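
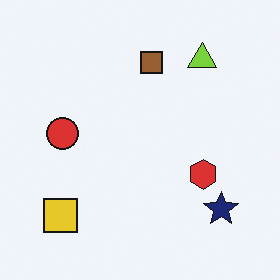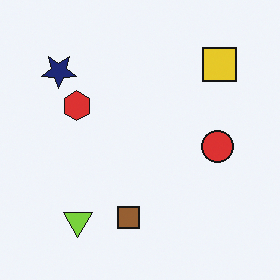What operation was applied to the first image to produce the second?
This is the original image rotated 180°.

The yellow square sits in the bottom-left of the first image and the top-right of the second — consistent with a whole-image 180° rotation.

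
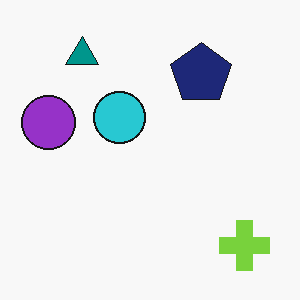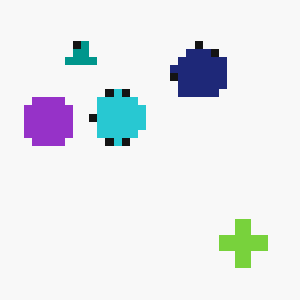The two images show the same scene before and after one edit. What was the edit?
The second image is the first pixelated into visible square blocks.

Shapes are reduced to large square blocks; fine edges and outlines are lost — a downscale-then-upscale (mosaic) effect.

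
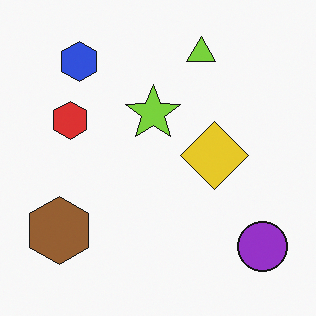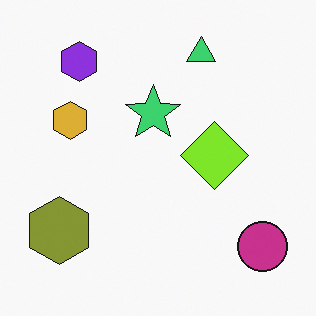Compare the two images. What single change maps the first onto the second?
The transformation is: hue-shifted by a small amount.

Every shape's color has rotated by the same amount around the hue wheel — a uniform hue shift.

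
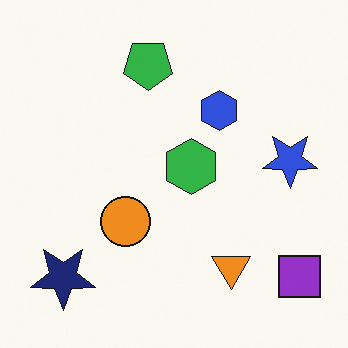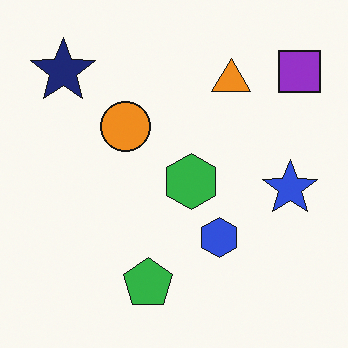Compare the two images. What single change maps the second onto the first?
Flipped vertically (top ↔ bottom).

The green pentagon is in the bottom of the second image and the top of the first — shapes on opposite sides of the horizontal midline have swapped in a mirror flip.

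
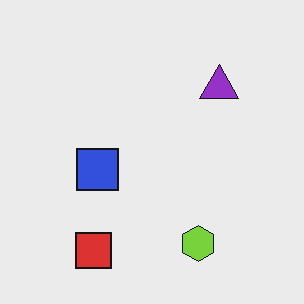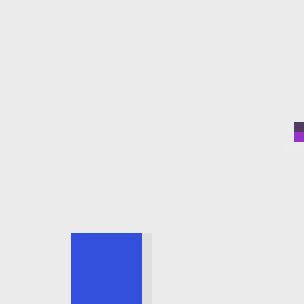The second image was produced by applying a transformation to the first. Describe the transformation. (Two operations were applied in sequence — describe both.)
The image was cropped tightly and scaled back up, then heavily pixelated into large blocks.

The visible shapes are larger and the field of view is narrower; shapes near the original edges may be partly or wholly outside the frame — a crop-and-rescale. Shapes are reduced to large square blocks; fine edges and outlines are lost — a downscale-then-upscale (mosaic) effect.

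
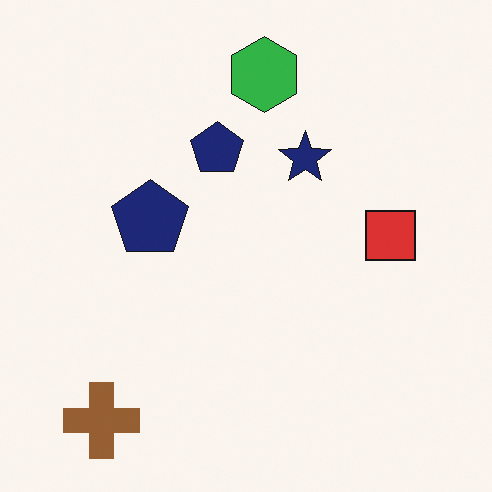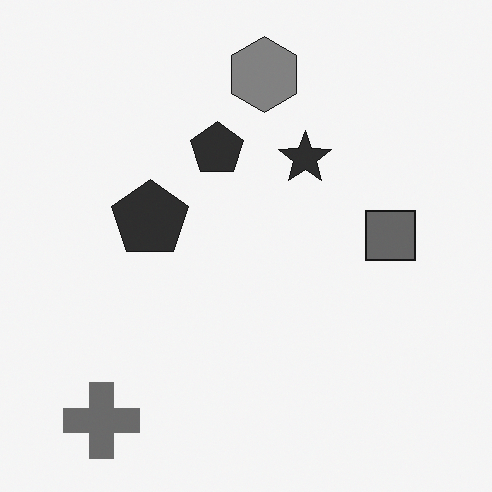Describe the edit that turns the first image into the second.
It was converted to grayscale.

All color is removed — every shape is now a shade of grey.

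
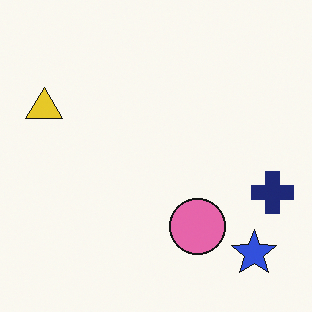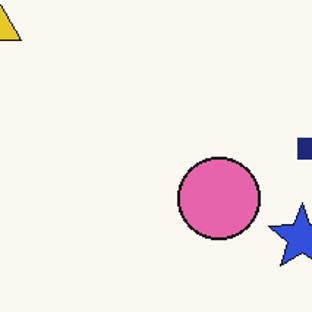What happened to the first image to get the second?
Cropped slightly and scaled back up.

The visible shapes are larger and the field of view is narrower; shapes near the original edges may be partly or wholly outside the frame — a crop-and-rescale.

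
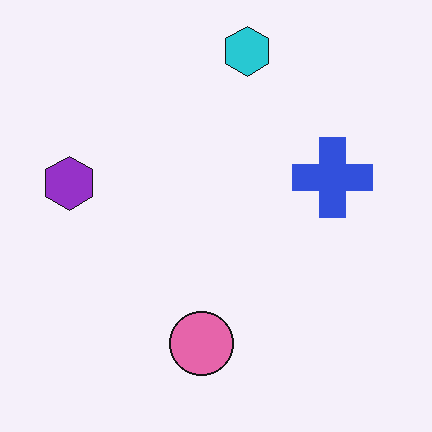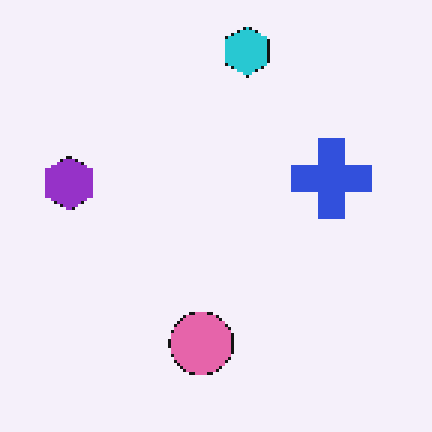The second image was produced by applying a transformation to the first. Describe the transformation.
The transformation is: mildly pixelated.

Shapes are reduced to large square blocks; fine edges and outlines are lost — a downscale-then-upscale (mosaic) effect.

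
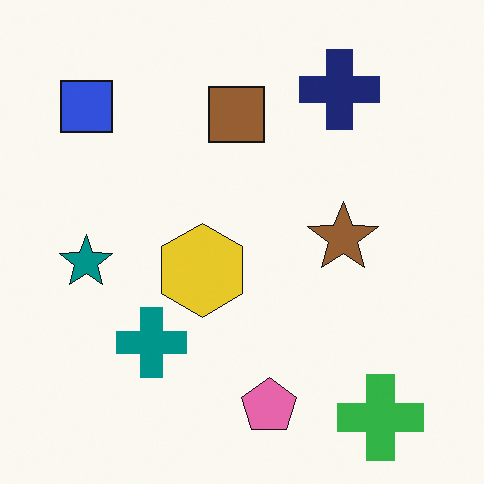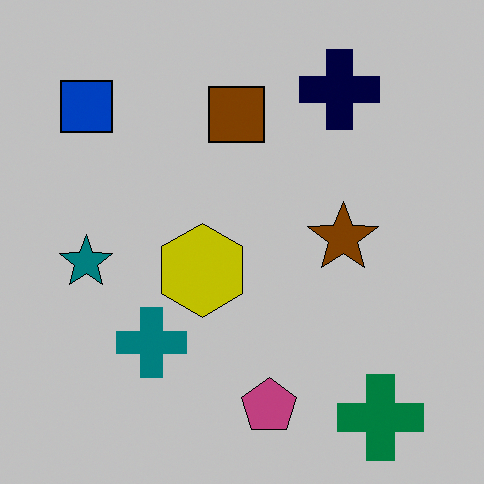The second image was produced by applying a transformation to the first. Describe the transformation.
The image was heavily posterized to just a handful of flat colors.

Each flat color has snapped to a coarser quantized level — most visibly, the near-white background has dropped to a flat grey.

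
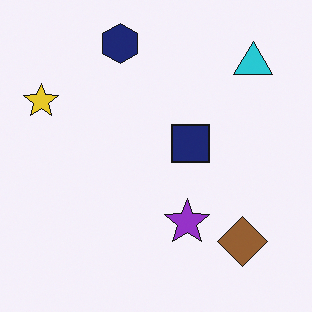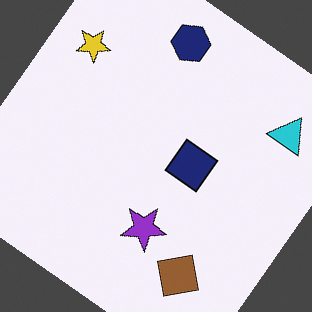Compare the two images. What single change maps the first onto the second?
The image was rotated clockwise by a large amount — several tens of degrees.

Every shape is tilted by the same angle and the image corners show triangular fill wedges — a whole-image rotation by a non-right angle.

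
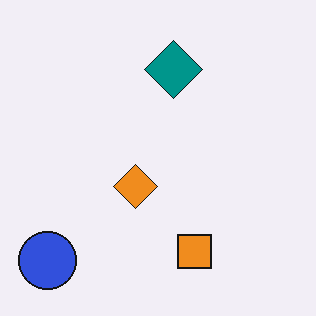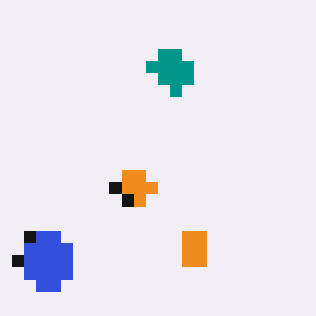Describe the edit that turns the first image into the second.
The second image is the first coarsely pixelated.

Shapes are reduced to large square blocks; fine edges and outlines are lost — a downscale-then-upscale (mosaic) effect.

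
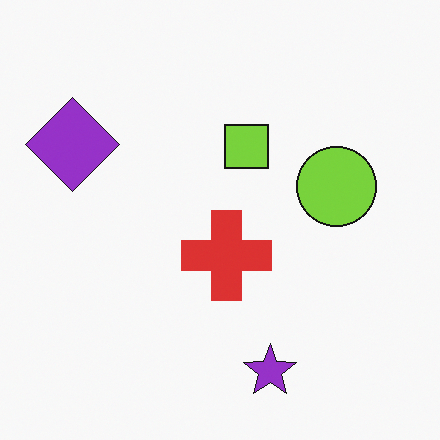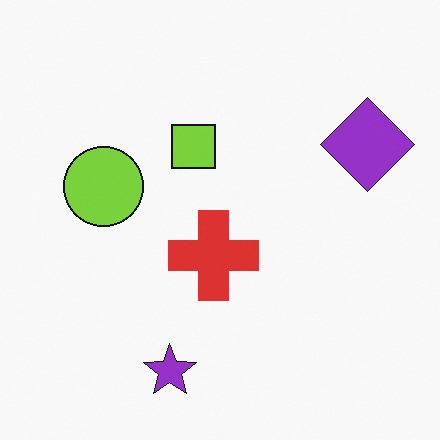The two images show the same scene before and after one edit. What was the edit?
The image was flipped horizontally (left ↔ right).

The purple diamond is in the top-left of the first image and the top-right of the second — shapes on opposite sides of the vertical midline have swapped in a mirror flip.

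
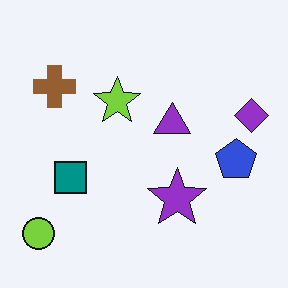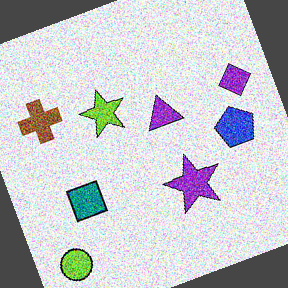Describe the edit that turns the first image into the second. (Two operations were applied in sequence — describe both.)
The image was degraded with heavy additive noise, then rotated counter-clockwise by a clearly visible amount.

Random speckle covers the whole image, including the flat background. Every shape is tilted by the same angle and the image corners show triangular fill wedges — a whole-image rotation by a non-right angle.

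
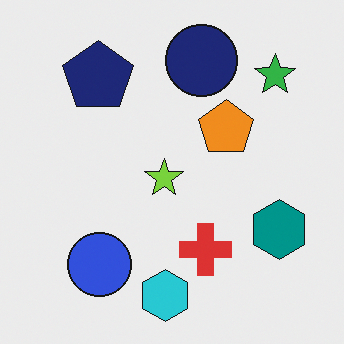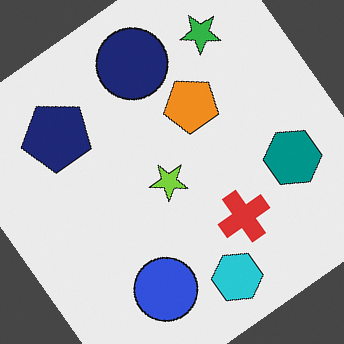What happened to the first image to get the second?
The image was rotated counter-clockwise by a large amount — several tens of degrees.

Every shape is tilted by the same angle and the image corners show triangular fill wedges — a whole-image rotation by a non-right angle.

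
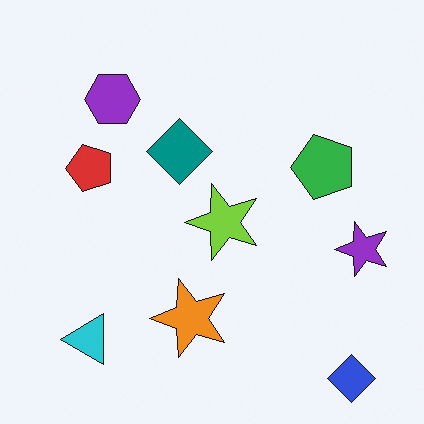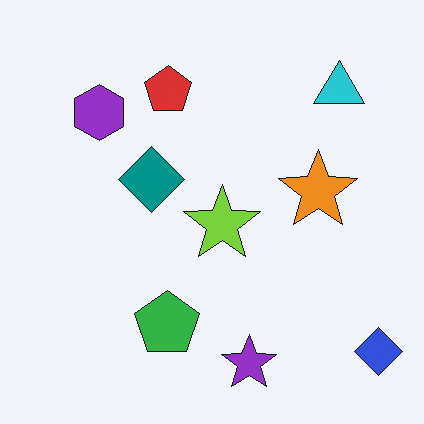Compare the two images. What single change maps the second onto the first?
The first image is the second transposed (reflected across the top-left ↔ bottom-right diagonal).

Shapes have swapped their row and column positions — what was in the top-right is now in the bottom-left — a diagonal reflection.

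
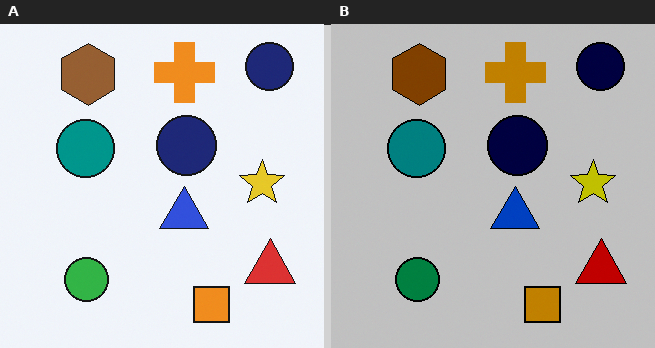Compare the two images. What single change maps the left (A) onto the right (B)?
Heavily posterized to just a handful of flat colors.

Each flat color has snapped to a coarser quantized level — most visibly, the near-white background has dropped to a flat grey.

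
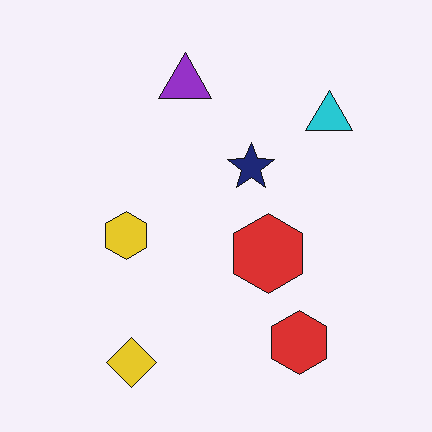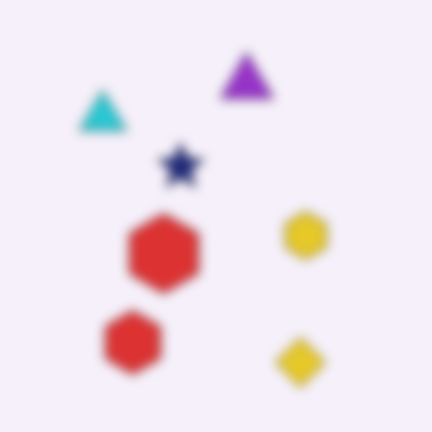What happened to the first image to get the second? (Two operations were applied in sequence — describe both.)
The transformation is: heavily blurred, then flipped horizontally (left ↔ right).

Shape edges and outlines are uniformly softened across the whole image. The cyan triangle is in the top-right of the first image and the top-left of the second — shapes on opposite sides of the vertical midline have swapped in a mirror flip.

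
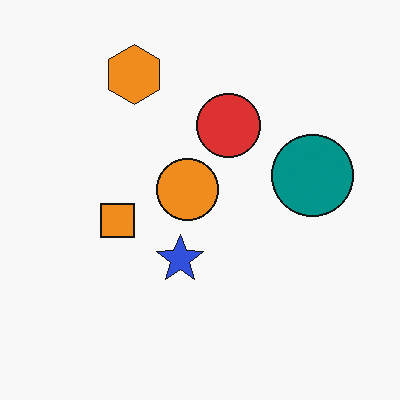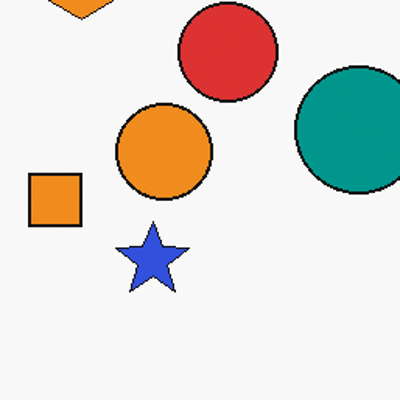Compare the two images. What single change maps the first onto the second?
Cropped to a modestly smaller region and rescaled.

The visible shapes are larger and the field of view is narrower; shapes near the original edges may be partly or wholly outside the frame — a crop-and-rescale.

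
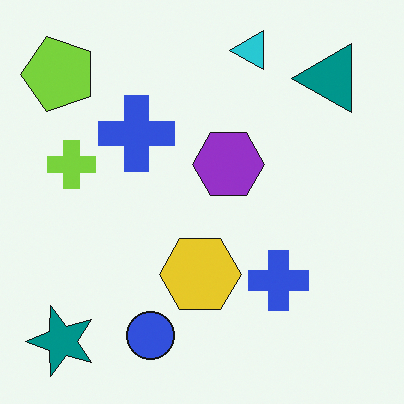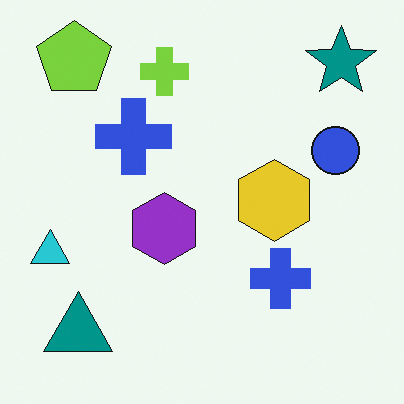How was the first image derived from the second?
Transposed (reflected across the top-left ↔ bottom-right diagonal).

Shapes have swapped their row and column positions — what was in the top-right is now in the bottom-left — a diagonal reflection.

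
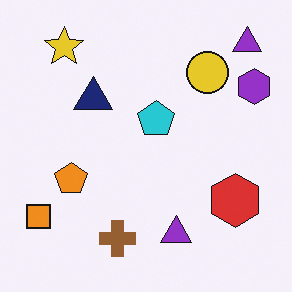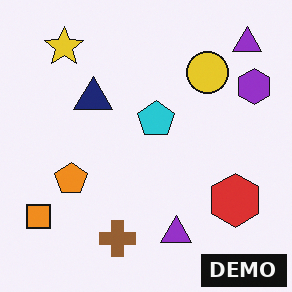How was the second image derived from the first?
The transformation is: watermarked with the text "DEMO" in the lower-right corner.

A dark label reading "DEMO" appears in the lower-right corner.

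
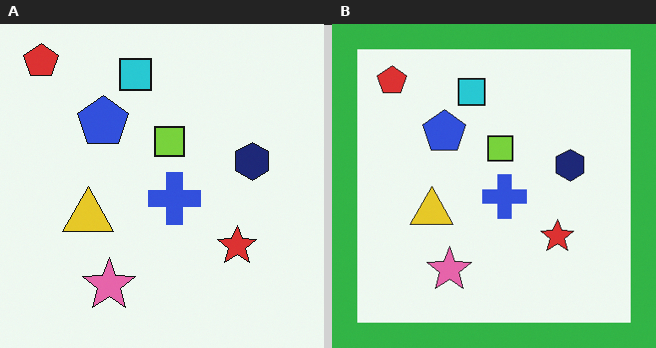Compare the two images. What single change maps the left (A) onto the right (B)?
The right (B) image is the left (A) framed with a green border.

A solid green frame runs around the edge of the right (B) image, with the content slightly shrunk inside it.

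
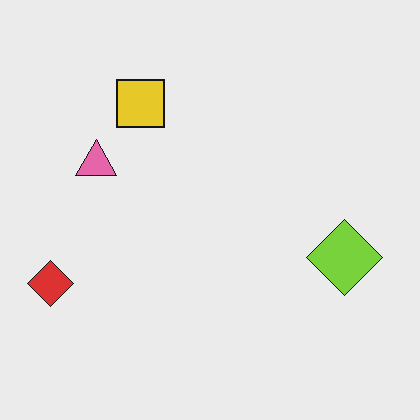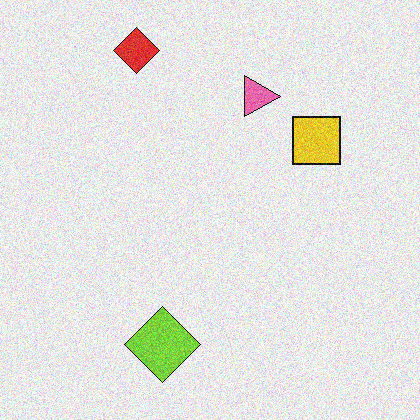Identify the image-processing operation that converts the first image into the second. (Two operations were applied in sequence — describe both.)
This is the original image rotated 90° clockwise, then degraded with moderate additive noise.

The red diamond sits in the bottom-left of the first image and the top-left of the second — consistent with a whole-image 90° clockwise rotation. Random speckle covers the whole image, including the flat background.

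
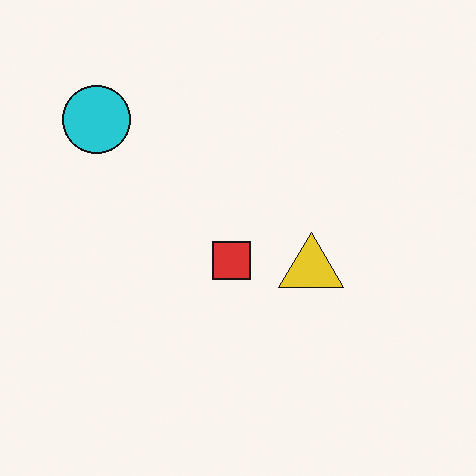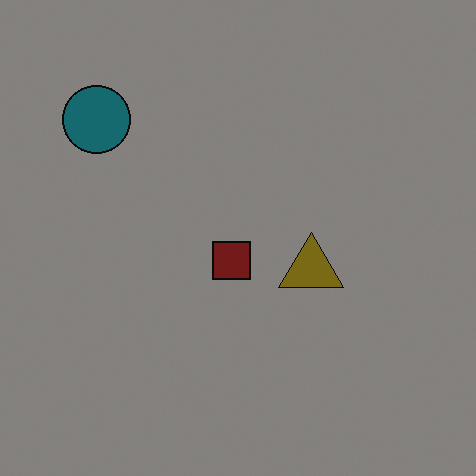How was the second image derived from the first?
The second image is the first substantially darkened.

Every pixel — background and shapes alike — is uniformly darkened.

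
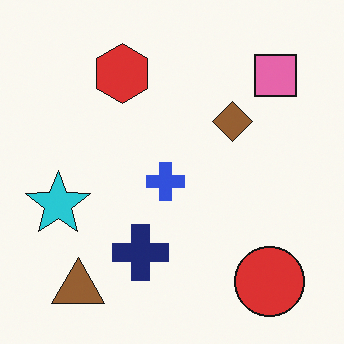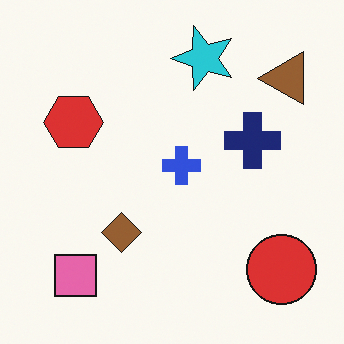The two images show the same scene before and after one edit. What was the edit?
The image was transposed (reflected across the top-left ↔ bottom-right diagonal).

Shapes have swapped their row and column positions — what was in the top-right is now in the bottom-left — a diagonal reflection.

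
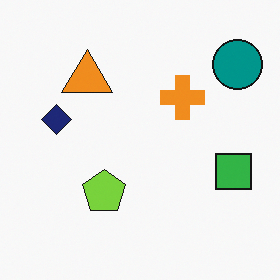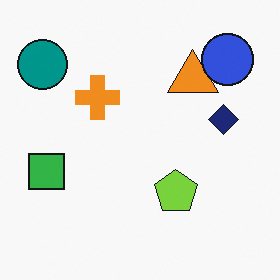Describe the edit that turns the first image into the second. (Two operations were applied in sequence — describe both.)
The second image is the first flipped horizontally (left ↔ right), then overlaid with an additional blue circle.

The teal circle is in the top-right of the first image and the top-left of the second — shapes on opposite sides of the vertical midline have swapped in a mirror flip. A blue circle appears in the second image that is absent from the first.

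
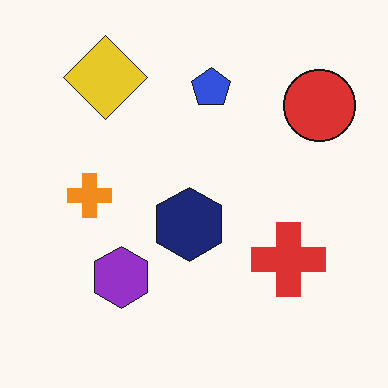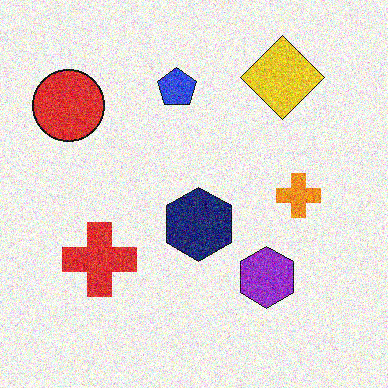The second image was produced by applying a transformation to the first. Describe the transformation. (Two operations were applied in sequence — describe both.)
The transformation is: degraded with strong gaussian noise, then flipped horizontally (left ↔ right).

Random speckle covers the whole image, including the flat background. The red circle is in the top-right of the first image and the top-left of the second — shapes on opposite sides of the vertical midline have swapped in a mirror flip.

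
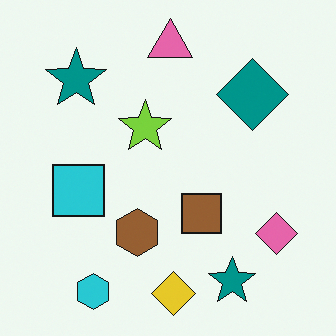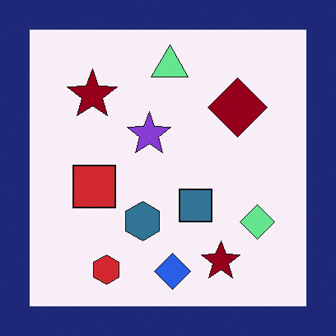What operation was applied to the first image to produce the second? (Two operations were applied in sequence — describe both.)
This is the original image hue-shifted through roughly half the color wheel, then framed with a navy border.

Every shape's color has rotated by the same amount around the hue wheel — a uniform hue shift. A solid navy frame runs around the edge of the second image, with the content slightly shrunk inside it.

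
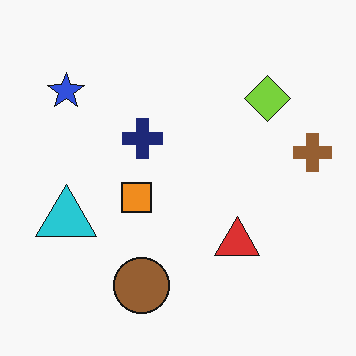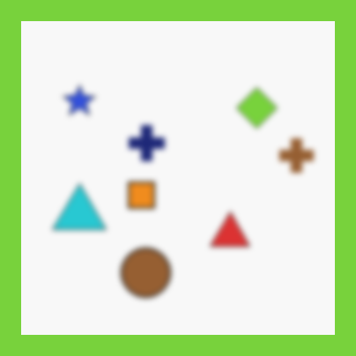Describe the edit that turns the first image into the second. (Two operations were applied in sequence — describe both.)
The second image is the first noticeably gaussian-blurred, then framed with a lime border.

Shape edges and outlines are uniformly softened across the whole image. A solid lime frame runs around the edge of the second image, with the content slightly shrunk inside it.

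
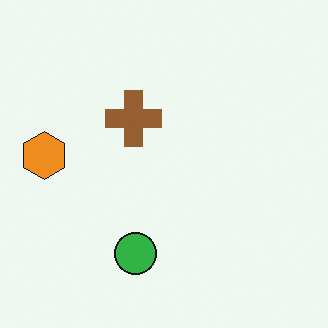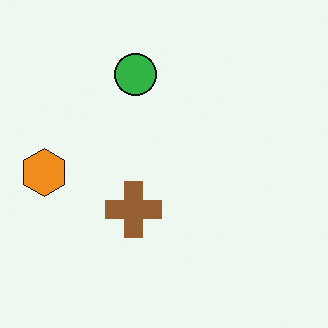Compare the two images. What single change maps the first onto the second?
The second image is the first flipped vertically (top ↔ bottom).

The green circle is in the bottom of the first image and the top of the second — shapes on opposite sides of the horizontal midline have swapped in a mirror flip.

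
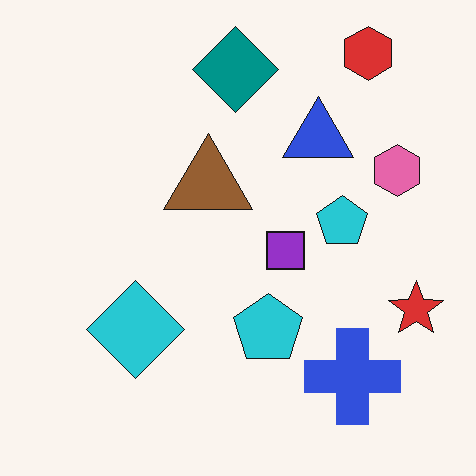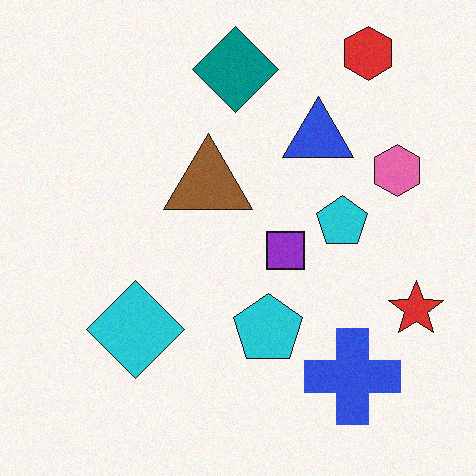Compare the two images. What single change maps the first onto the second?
This is the original image degraded with subtle gaussian noise.

Random speckle covers the whole image, including the flat background.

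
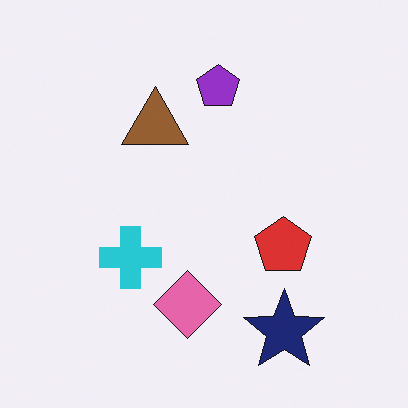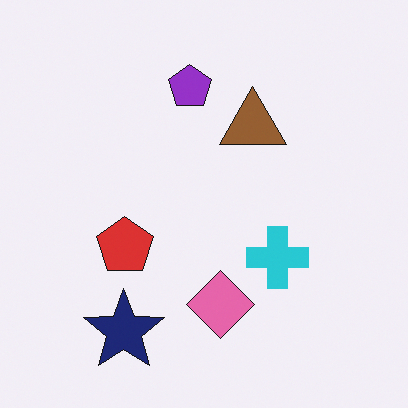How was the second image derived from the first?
It was flipped horizontally (left ↔ right).

The navy star is in the bottom-right of the first image and the bottom-left of the second — shapes on opposite sides of the vertical midline have swapped in a mirror flip.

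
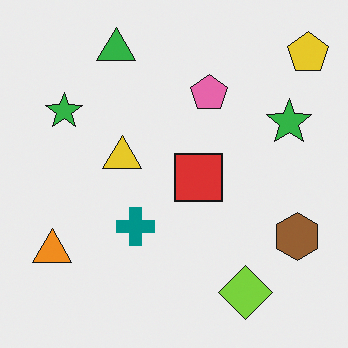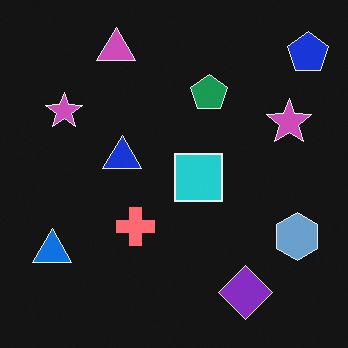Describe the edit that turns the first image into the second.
The image was color-inverted (negative).

The light background has become dark and every shape's color is its complement — a photographic negative.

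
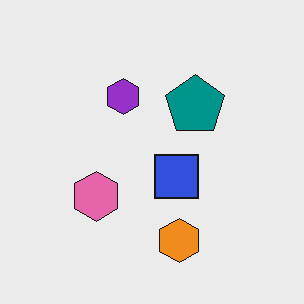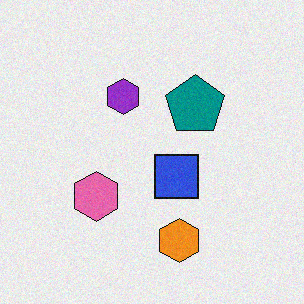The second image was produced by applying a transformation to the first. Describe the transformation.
The transformation is: degraded with light additive noise.

Random speckle covers the whole image, including the flat background.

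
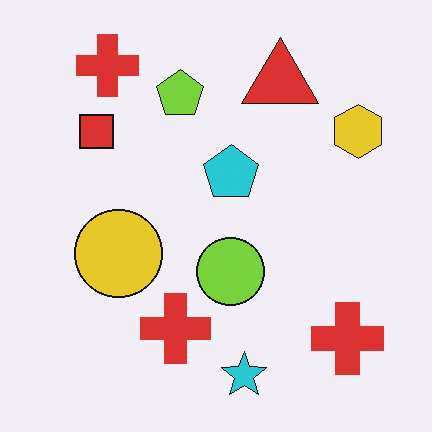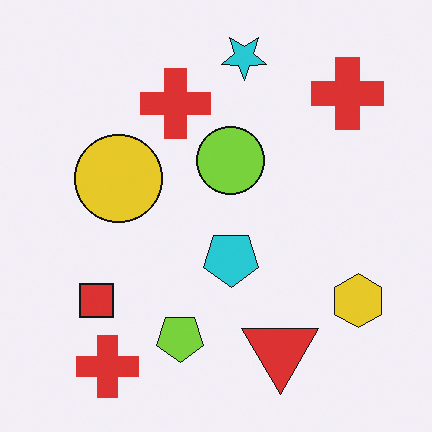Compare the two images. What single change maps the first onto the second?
Flipped vertically (top ↔ bottom).

The cyan star is in the bottom of the first image and the top of the second — shapes on opposite sides of the horizontal midline have swapped in a mirror flip.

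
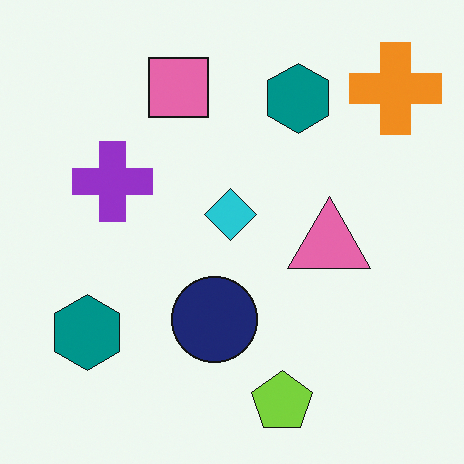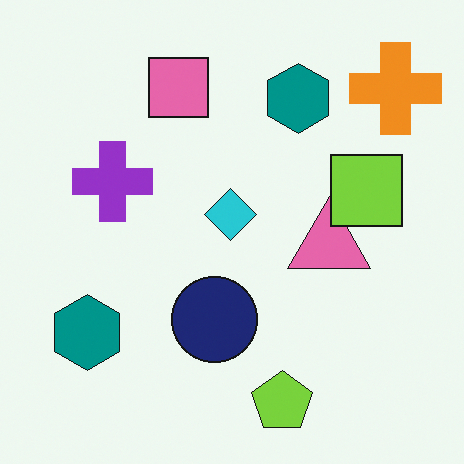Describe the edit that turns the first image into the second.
The image was overlaid with an additional lime square.

A lime square appears in the second image that is absent from the first.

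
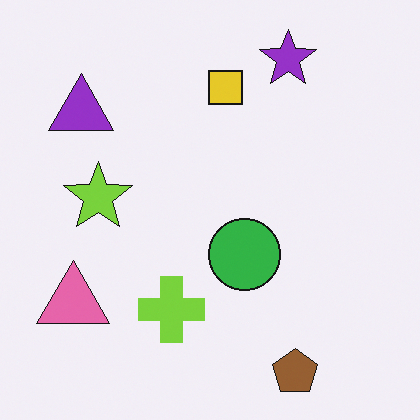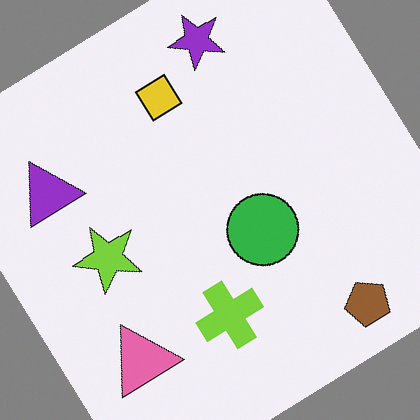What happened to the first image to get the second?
Rotated counter-clockwise by a large amount — several tens of degrees.

Every shape is tilted by the same angle and the image corners show triangular fill wedges — a whole-image rotation by a non-right angle.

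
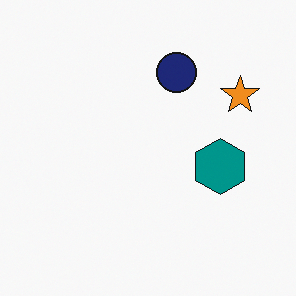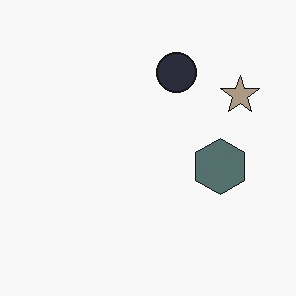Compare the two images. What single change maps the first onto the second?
This is the original image made much more muted (saturation change).

All colors are more muted and greyish — a global saturation change.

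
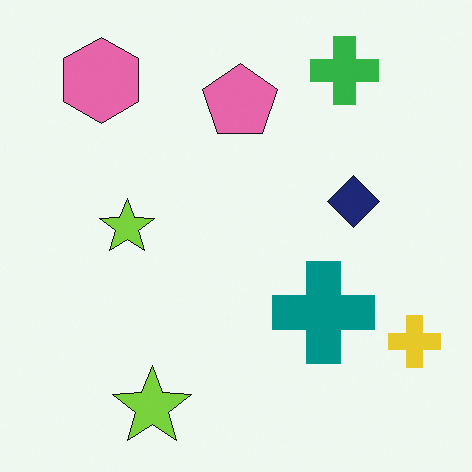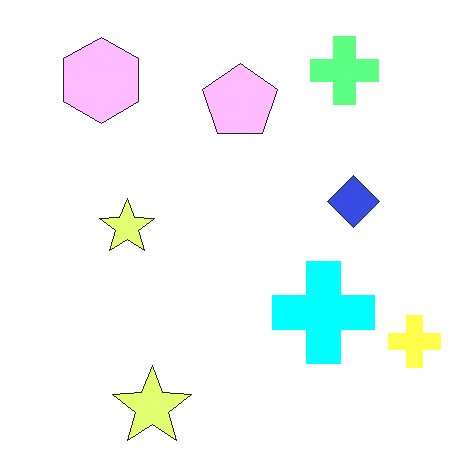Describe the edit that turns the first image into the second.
Substantially brightened.

Every pixel — background and shapes alike — is uniformly brightened.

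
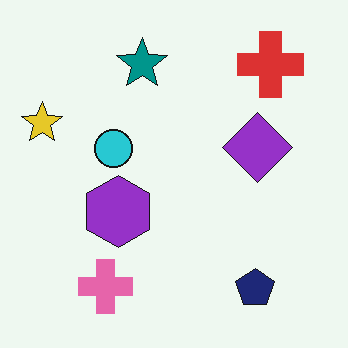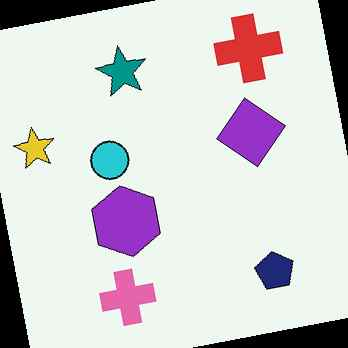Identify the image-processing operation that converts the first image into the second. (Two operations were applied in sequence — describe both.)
This is the original image rotated counter-clockwise by a few degrees, then JPEG-compressed with visible artifacts.

Every shape is tilted by the same angle and the image corners show triangular fill wedges — a whole-image rotation by a non-right angle. Blocky 8×8 compression artifacts appear around shape edges and the flat background shows ringing — characteristic JPEG degradation.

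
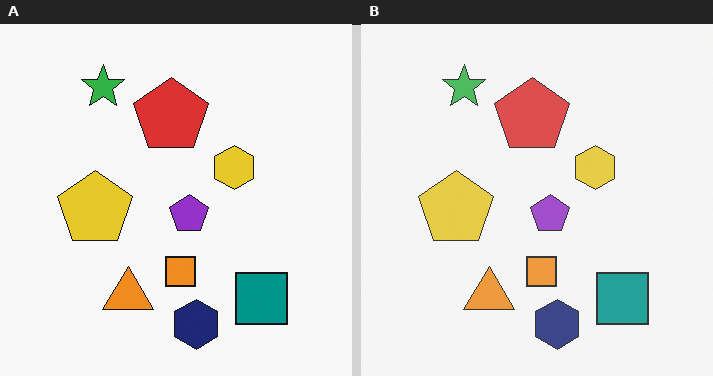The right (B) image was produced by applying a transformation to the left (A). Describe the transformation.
This is the original image given slightly reduced contrast.

Tones are pushed toward mid-grey across the whole image — a global contrast change.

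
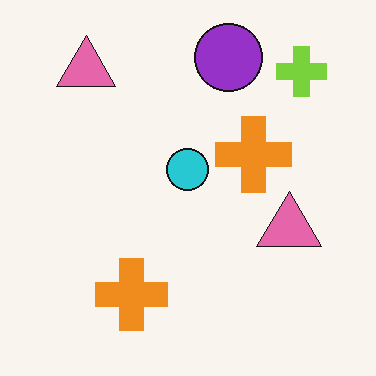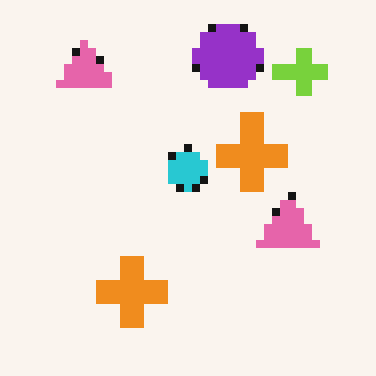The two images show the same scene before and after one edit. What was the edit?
Moderately pixelated.

Shapes are reduced to large square blocks; fine edges and outlines are lost — a downscale-then-upscale (mosaic) effect.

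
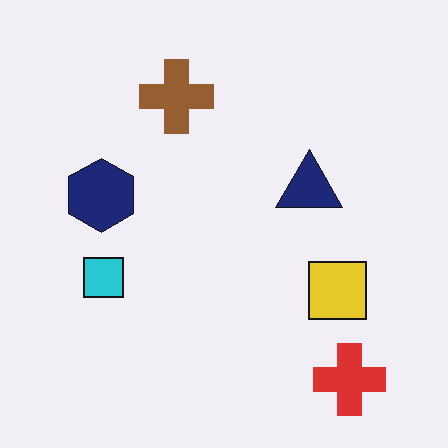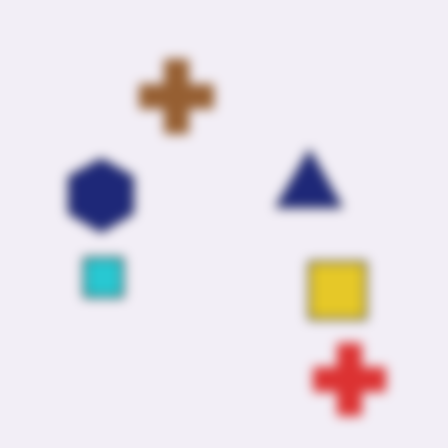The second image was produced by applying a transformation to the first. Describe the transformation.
This is the original image heavily blurred.

Shape edges and outlines are uniformly softened across the whole image.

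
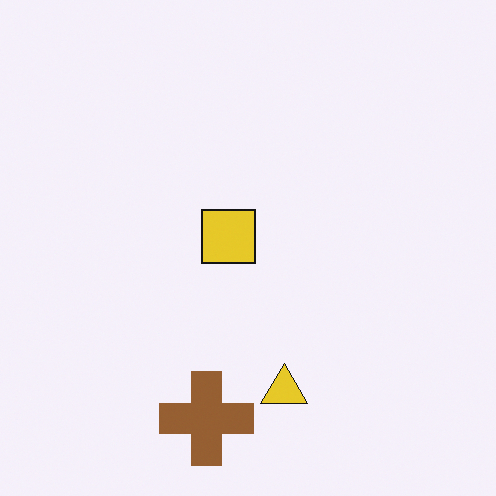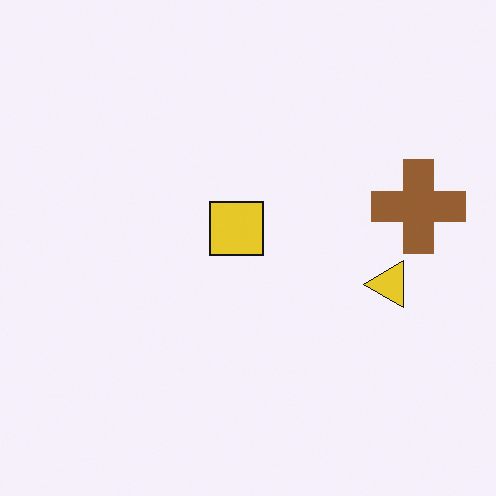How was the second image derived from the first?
The second image is the first transposed (reflected across the top-left ↔ bottom-right diagonal).

Shapes have swapped their row and column positions — what was in the top-right is now in the bottom-left — a diagonal reflection.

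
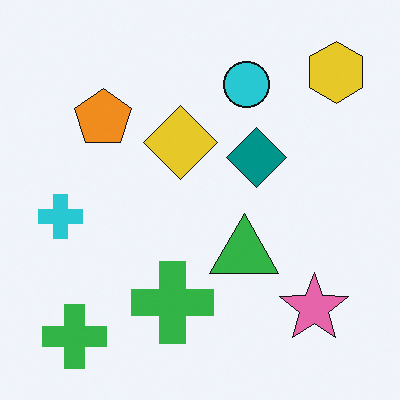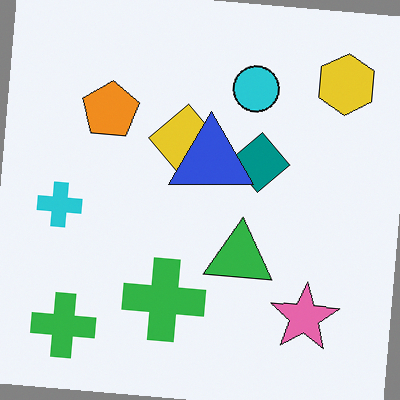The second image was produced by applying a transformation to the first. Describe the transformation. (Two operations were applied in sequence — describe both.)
The image was rotated clockwise by a few degrees, then overlaid with an additional blue triangle.

Every shape is tilted by the same angle and the image corners show triangular fill wedges — a whole-image rotation by a non-right angle. A blue triangle appears in the second image that is absent from the first.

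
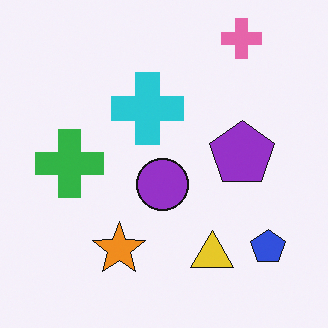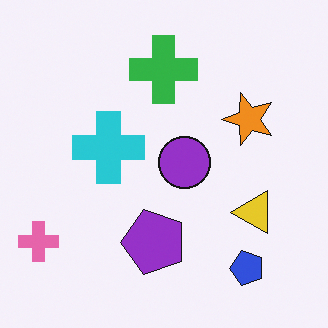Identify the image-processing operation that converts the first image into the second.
The transformation is: transposed (reflected across the top-left ↔ bottom-right diagonal).

Shapes have swapped their row and column positions — what was in the top-right is now in the bottom-left — a diagonal reflection.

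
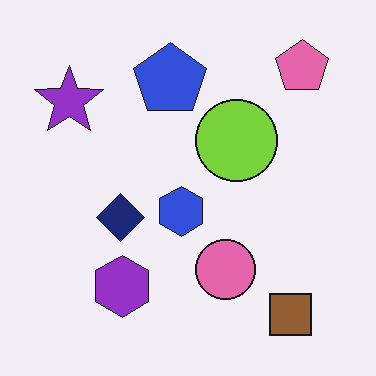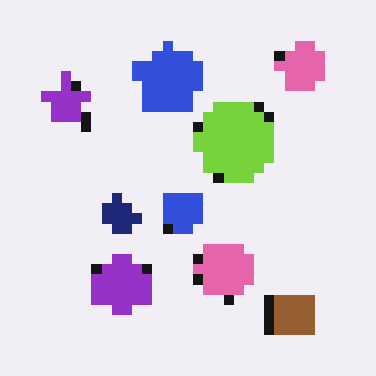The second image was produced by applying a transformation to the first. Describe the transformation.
Heavily pixelated into large blocks.

Shapes are reduced to large square blocks; fine edges and outlines are lost — a downscale-then-upscale (mosaic) effect.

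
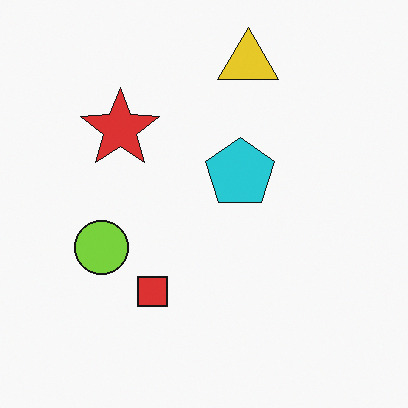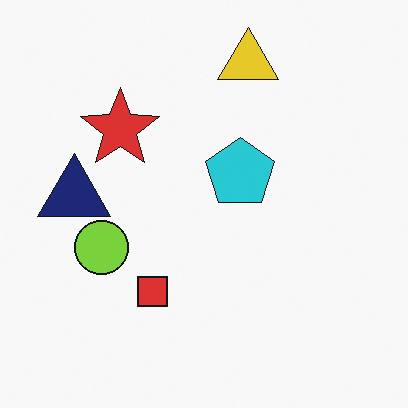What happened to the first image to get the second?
The image was overlaid with an additional navy triangle.

A navy triangle appears in the second image that is absent from the first.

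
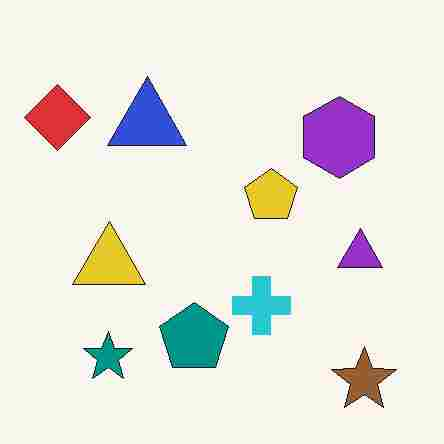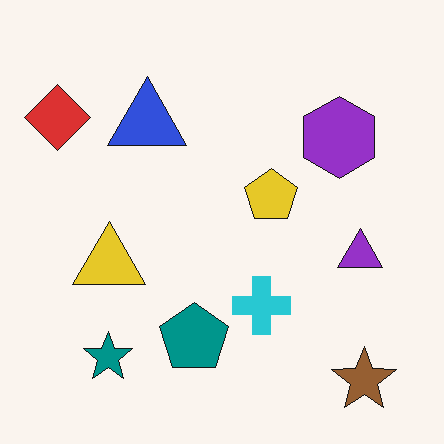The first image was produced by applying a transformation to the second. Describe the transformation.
The first image is the second degraded with heavy JPEG compression.

Blocky 8×8 compression artifacts appear around shape edges and the flat background shows ringing — characteristic JPEG degradation.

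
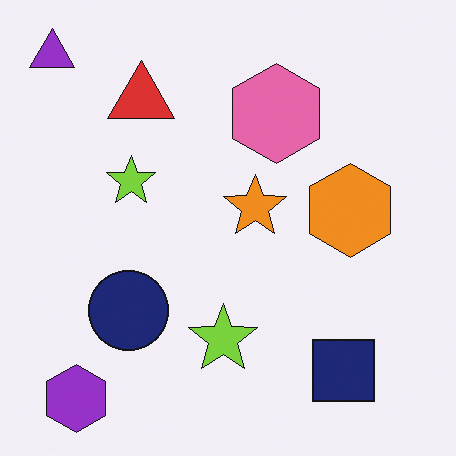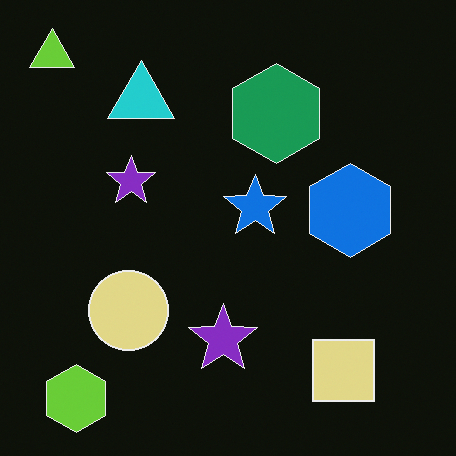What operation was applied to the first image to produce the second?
This is the original image color-inverted (negative).

The light background has become dark and every shape's color is its complement — a photographic negative.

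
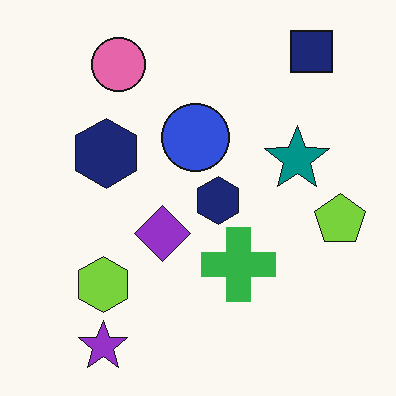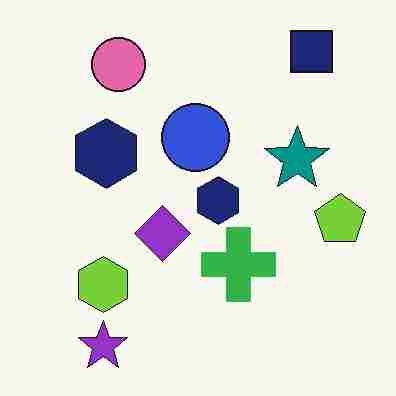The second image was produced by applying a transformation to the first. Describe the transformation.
Degraded with heavy JPEG compression.

Blocky 8×8 compression artifacts appear around shape edges and the flat background shows ringing — characteristic JPEG degradation.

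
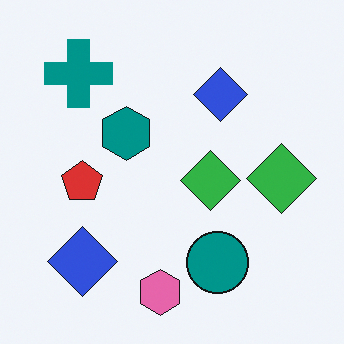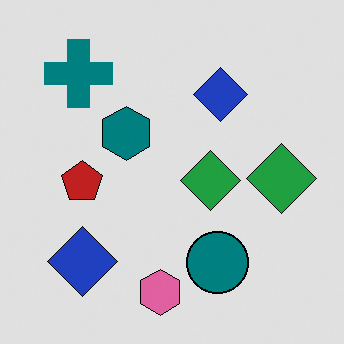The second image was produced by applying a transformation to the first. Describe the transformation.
The transformation is: posterized to a reduced palette.

Each flat color has snapped to a coarser quantized level — most visibly, the near-white background has dropped to a flat grey.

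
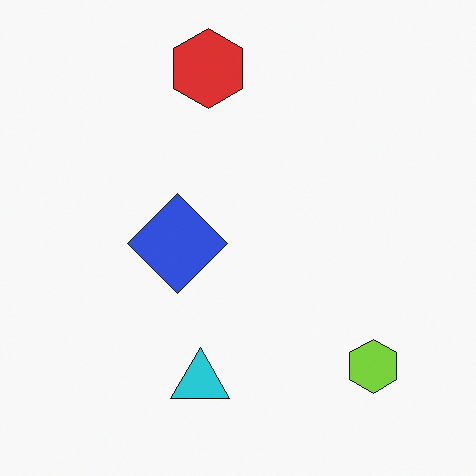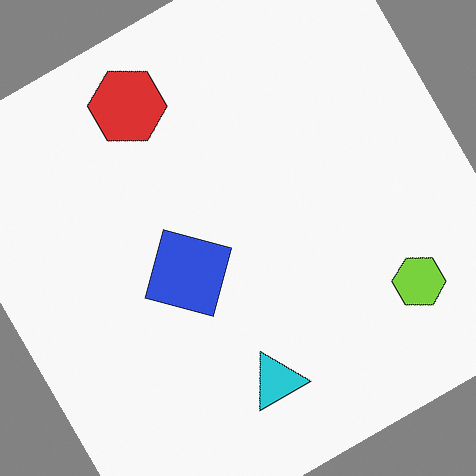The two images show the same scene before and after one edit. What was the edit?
This is the original image rotated counter-clockwise by a large amount — several tens of degrees.

Every shape is tilted by the same angle and the image corners show triangular fill wedges — a whole-image rotation by a non-right angle.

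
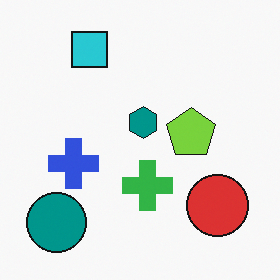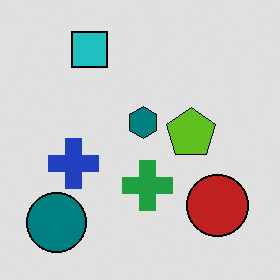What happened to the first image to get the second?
The transformation is: moderately posterized.

Each flat color has snapped to a coarser quantized level — most visibly, the near-white background has dropped to a flat grey.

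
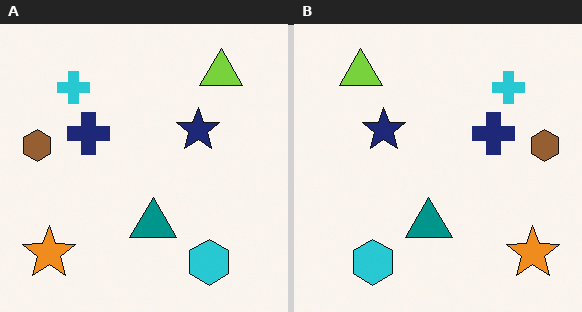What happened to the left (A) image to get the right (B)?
The right (B) image is the left (A) flipped horizontally (left ↔ right).

The brown hexagon is in the left of the left (A) image and the right of the right (B) — shapes on opposite sides of the vertical midline have swapped in a mirror flip.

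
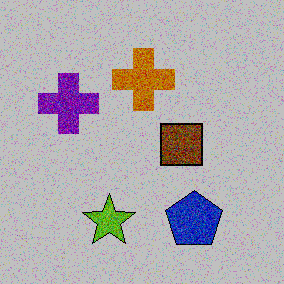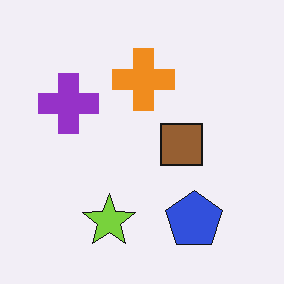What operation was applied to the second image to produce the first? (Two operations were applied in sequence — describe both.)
The first image is the second degraded with a thick layer of grain, then aggressively posterized.

Random speckle covers the whole image, including the flat background. Each flat color has snapped to a coarser quantized level — most visibly, the near-white background has dropped to a flat grey.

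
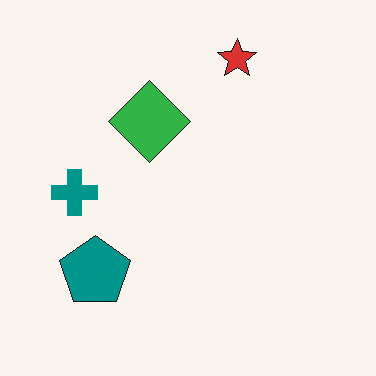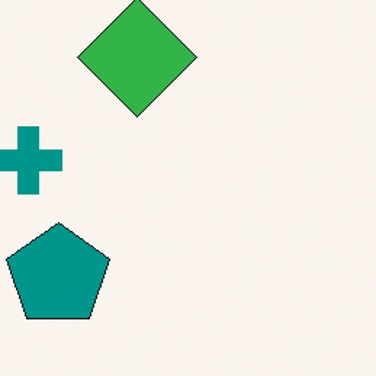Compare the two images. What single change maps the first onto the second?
The image was cropped slightly and scaled back up.

The visible shapes are larger and the field of view is narrower; shapes near the original edges may be partly or wholly outside the frame — a crop-and-rescale.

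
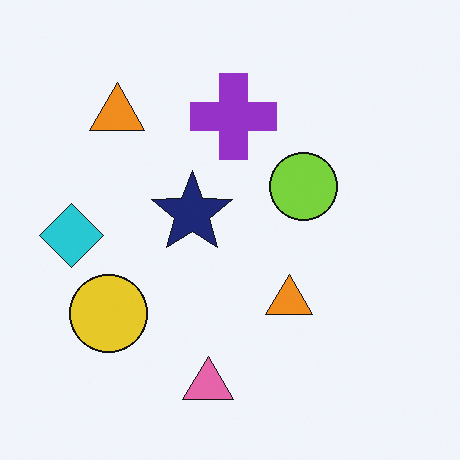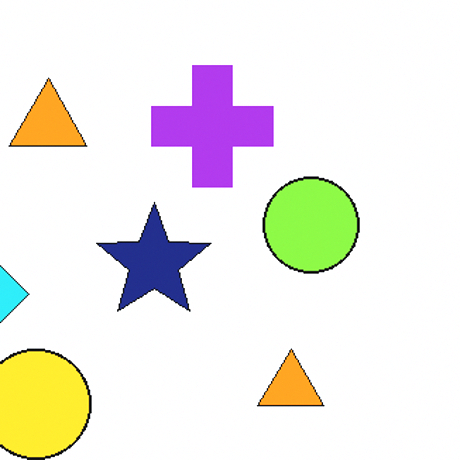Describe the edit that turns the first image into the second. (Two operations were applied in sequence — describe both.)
The transformation is: cropped slightly and scaled back up, then brightened a little.

The visible shapes are larger and the field of view is narrower; shapes near the original edges may be partly or wholly outside the frame — a crop-and-rescale. Every pixel — background and shapes alike — is uniformly brightened.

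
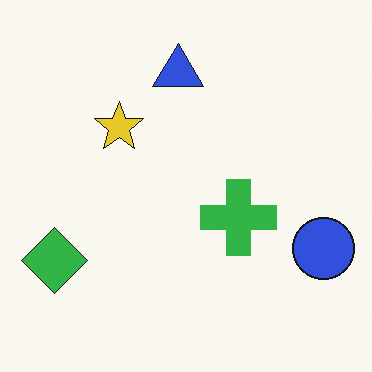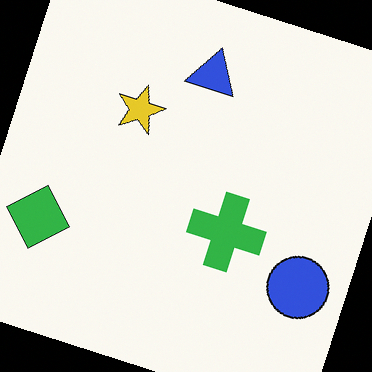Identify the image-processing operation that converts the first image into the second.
The second image is the first rotated clockwise by a moderate amount.

Every shape is tilted by the same angle and the image corners show triangular fill wedges — a whole-image rotation by a non-right angle.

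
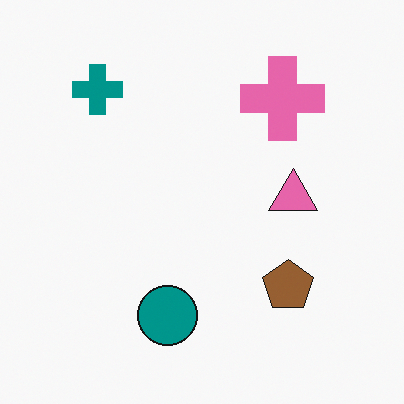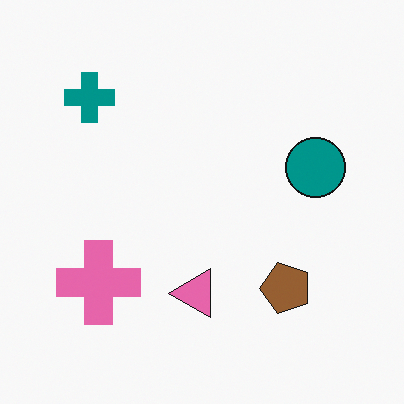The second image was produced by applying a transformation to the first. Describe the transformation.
This is the original image transposed (reflected across the top-left ↔ bottom-right diagonal).

Shapes have swapped their row and column positions — what was in the top-right is now in the bottom-left — a diagonal reflection.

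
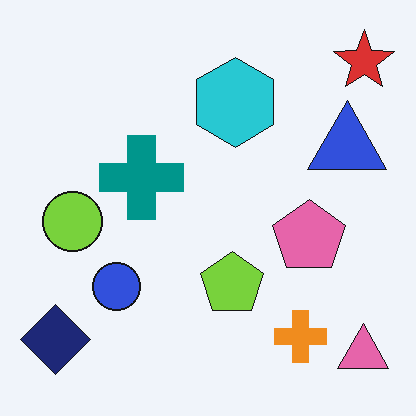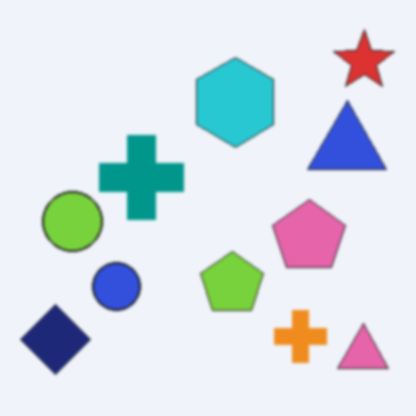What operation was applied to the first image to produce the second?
This is the original image slightly softened.

Shape edges and outlines are uniformly softened across the whole image.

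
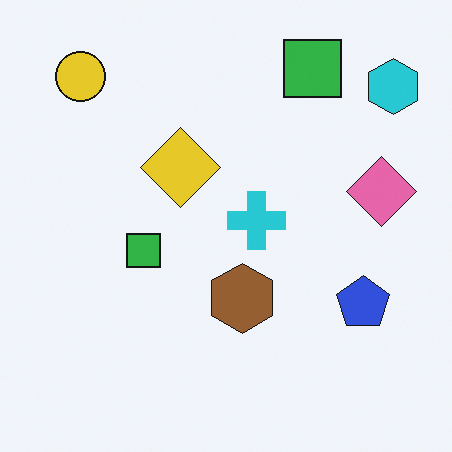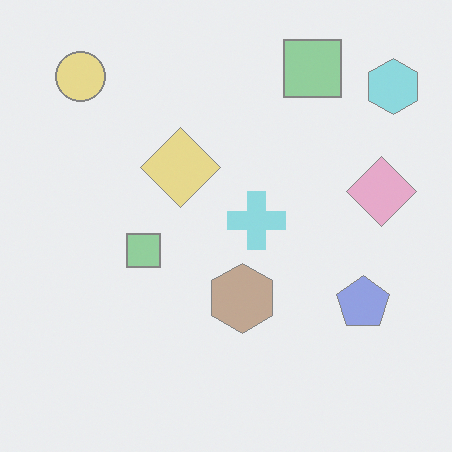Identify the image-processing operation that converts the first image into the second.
It was given much lower contrast.

Tones are pushed toward mid-grey across the whole image — a global contrast change.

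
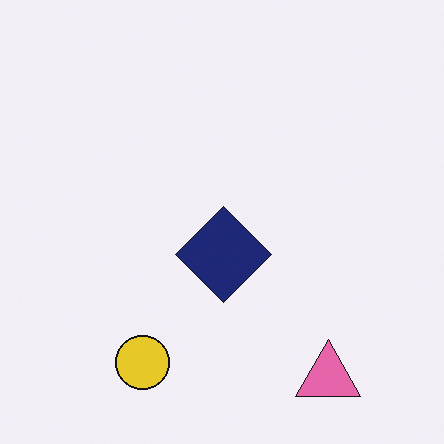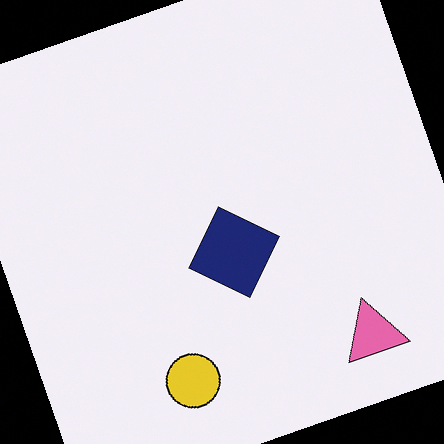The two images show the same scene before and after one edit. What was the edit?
Rotated counter-clockwise by a clearly visible amount.

Every shape is tilted by the same angle and the image corners show triangular fill wedges — a whole-image rotation by a non-right angle.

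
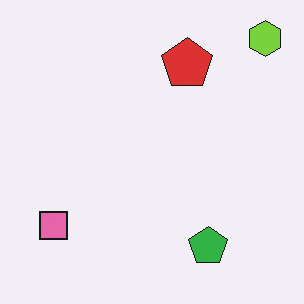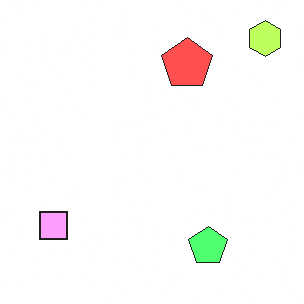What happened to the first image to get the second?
The image was brightened a lot.

Every pixel — background and shapes alike — is uniformly brightened.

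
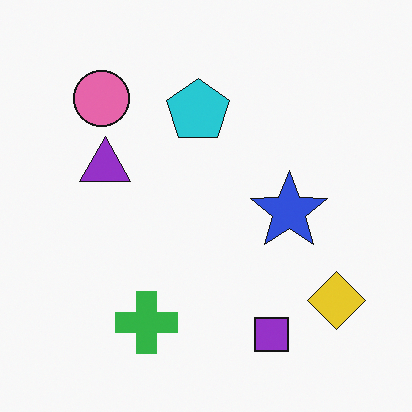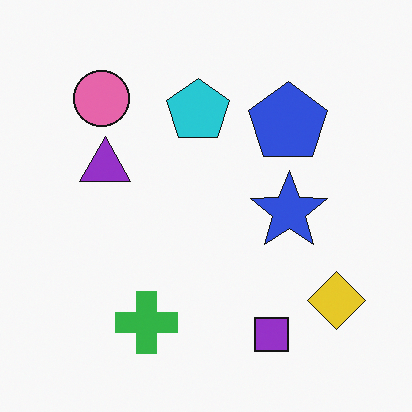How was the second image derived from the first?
Overlaid with an additional blue pentagon.

A blue pentagon appears in the second image that is absent from the first.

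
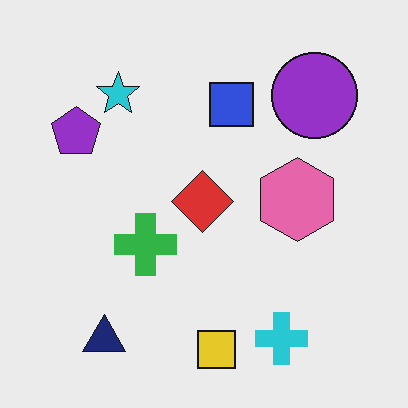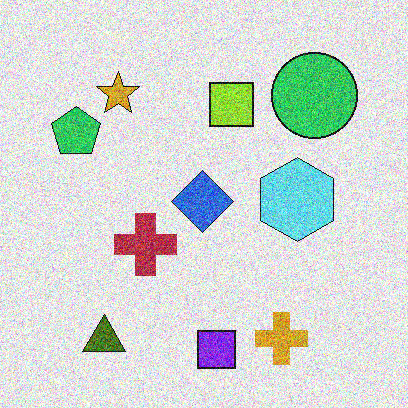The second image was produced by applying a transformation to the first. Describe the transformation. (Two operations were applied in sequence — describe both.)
The transformation is: hue-shifted through roughly half the color wheel, then degraded with a thick layer of grain.

Every shape's color has rotated by the same amount around the hue wheel — a uniform hue shift. Random speckle covers the whole image, including the flat background.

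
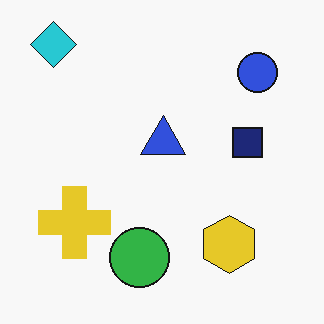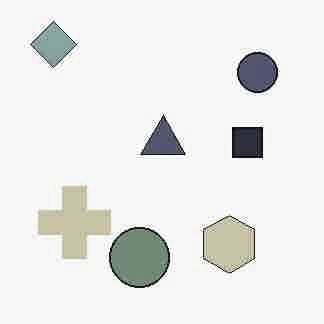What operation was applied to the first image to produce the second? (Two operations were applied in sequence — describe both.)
It was heavily JPEG-compressed with obvious blocking artifacts, then made much more muted (saturation change).

Blocky 8×8 compression artifacts appear around shape edges and the flat background shows ringing — characteristic JPEG degradation. All colors are more muted and greyish — a global saturation change.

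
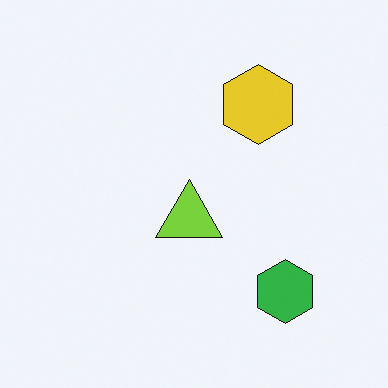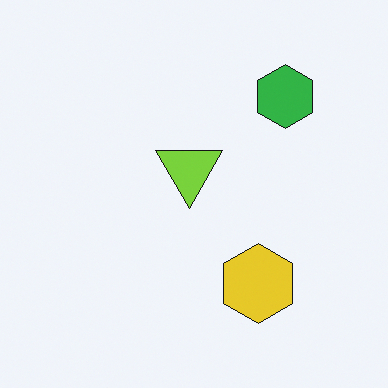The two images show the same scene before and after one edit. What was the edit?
It was flipped vertically (top ↔ bottom).

The green hexagon is in the bottom-right of the first image and the top-right of the second — shapes on opposite sides of the horizontal midline have swapped in a mirror flip.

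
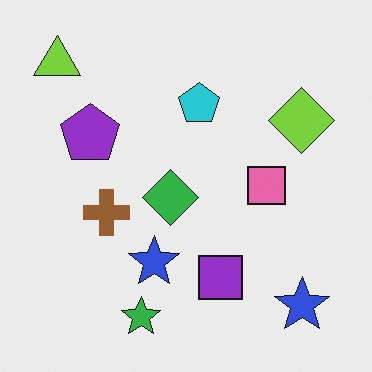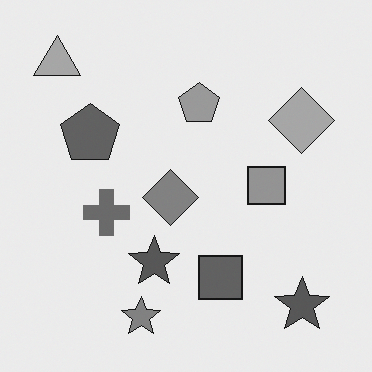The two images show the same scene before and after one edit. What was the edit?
The image was converted to grayscale.

All color is removed — every shape is now a shade of grey.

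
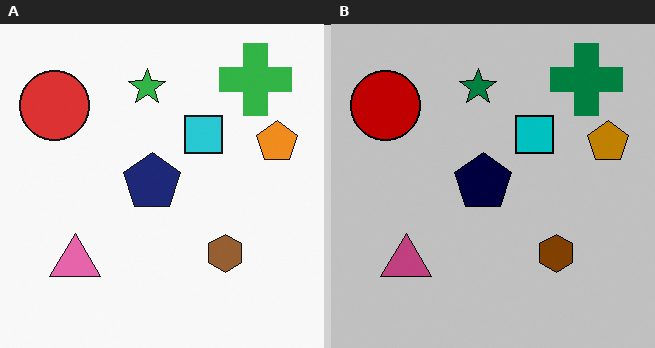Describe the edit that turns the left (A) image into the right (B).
The image was heavily posterized to just a handful of flat colors.

Each flat color has snapped to a coarser quantized level — most visibly, the near-white background has dropped to a flat grey.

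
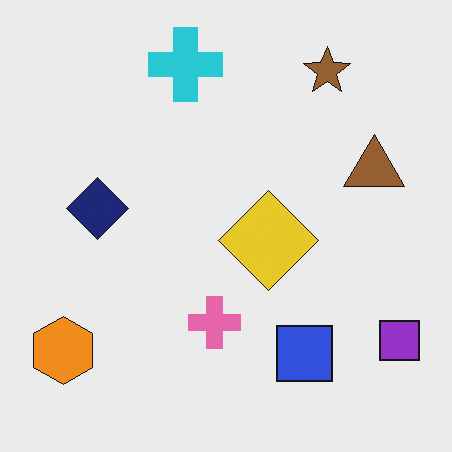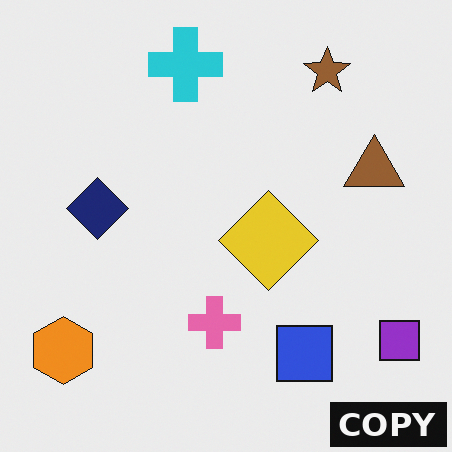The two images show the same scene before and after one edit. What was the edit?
The second image is the first watermarked with the text "COPY" in the lower-right corner.

A dark label reading "COPY" appears in the lower-right corner.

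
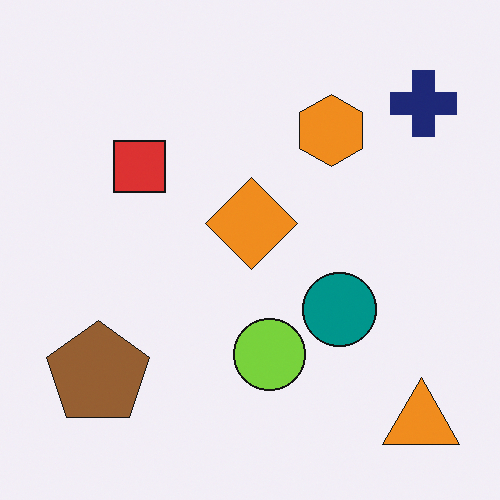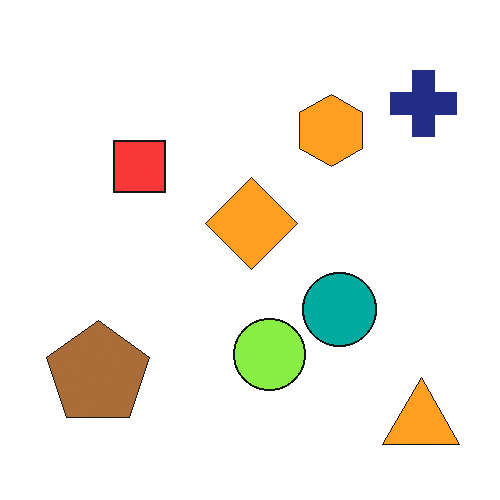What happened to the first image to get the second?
Brightened a little.

Every pixel — background and shapes alike — is uniformly brightened.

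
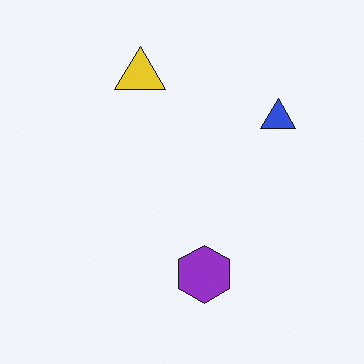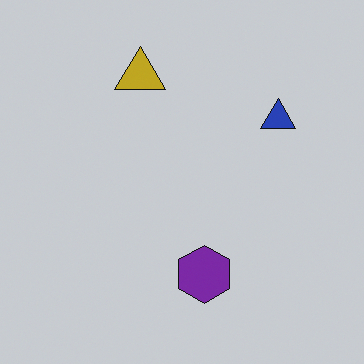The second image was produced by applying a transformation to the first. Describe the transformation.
The transformation is: slightly darkened.

Every pixel — background and shapes alike — is uniformly darkened.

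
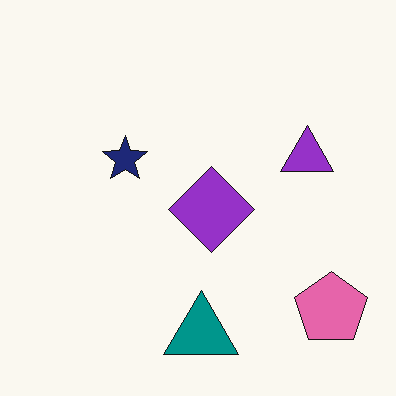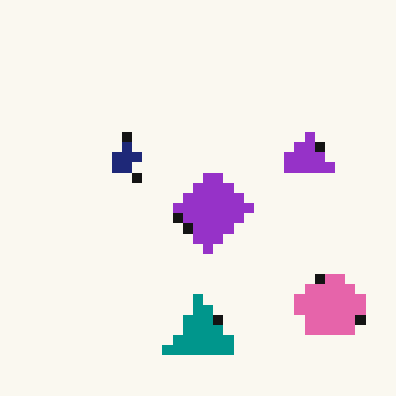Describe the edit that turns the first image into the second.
Heavily pixelated into large blocks.

Shapes are reduced to large square blocks; fine edges and outlines are lost — a downscale-then-upscale (mosaic) effect.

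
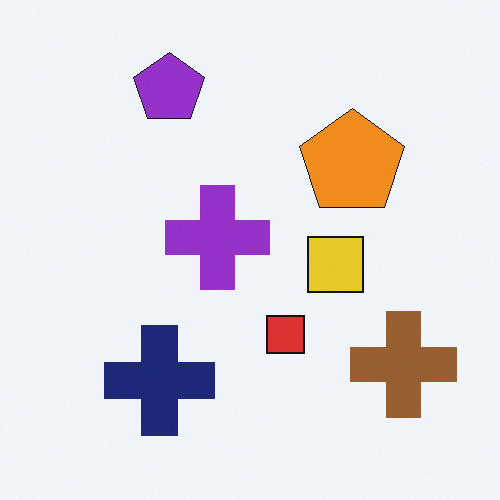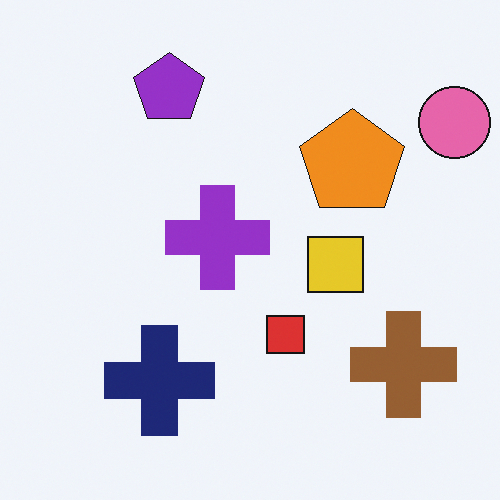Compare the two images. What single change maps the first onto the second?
It was overlaid with an additional pink circle.

A pink circle appears in the second image that is absent from the first.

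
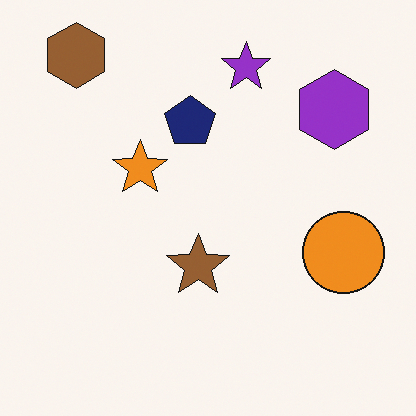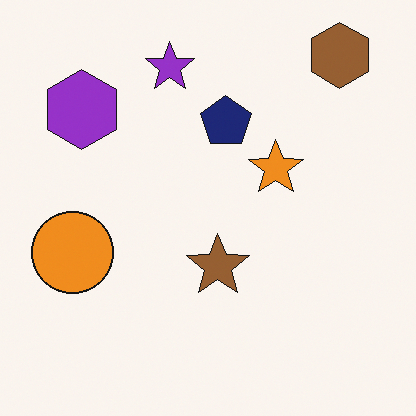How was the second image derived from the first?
The image was flipped horizontally (left ↔ right).

The orange circle is in the right of the first image and the left of the second — shapes on opposite sides of the vertical midline have swapped in a mirror flip.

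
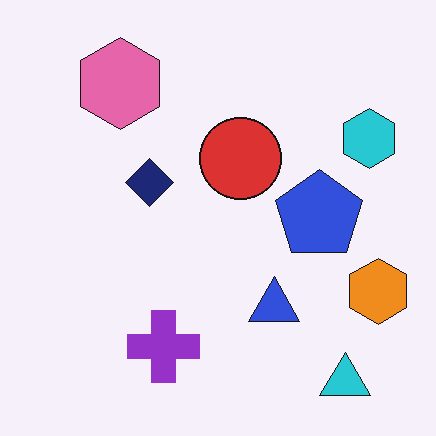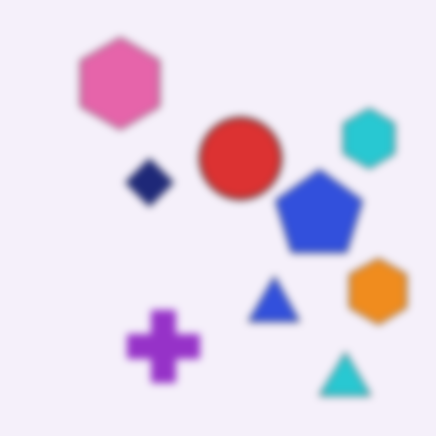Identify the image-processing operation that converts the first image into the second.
The transformation is: moderately blurred.

Shape edges and outlines are uniformly softened across the whole image.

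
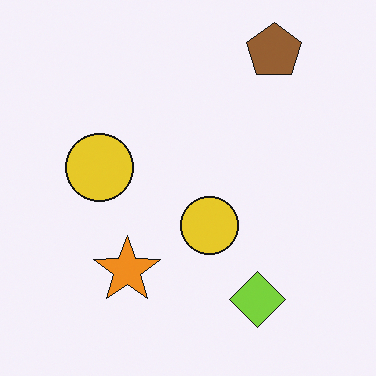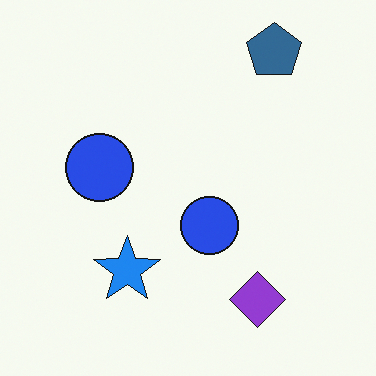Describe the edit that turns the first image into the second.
The second image is the first hue-shifted by a large amount.

Every shape's color has rotated by the same amount around the hue wheel — a uniform hue shift.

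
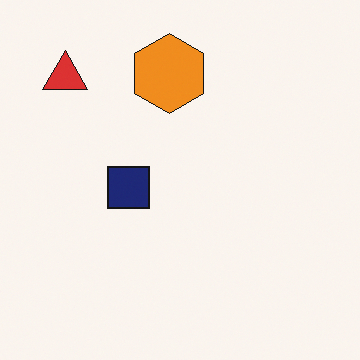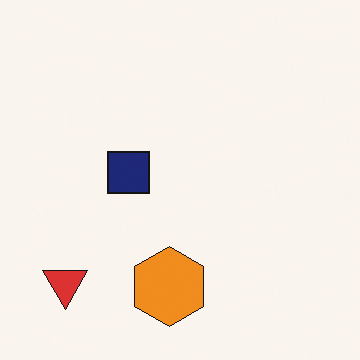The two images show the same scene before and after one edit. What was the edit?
This is the original image flipped vertically (top ↔ bottom).

The orange hexagon is in the top of the first image and the bottom of the second — shapes on opposite sides of the horizontal midline have swapped in a mirror flip.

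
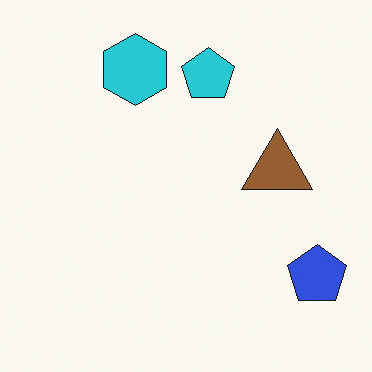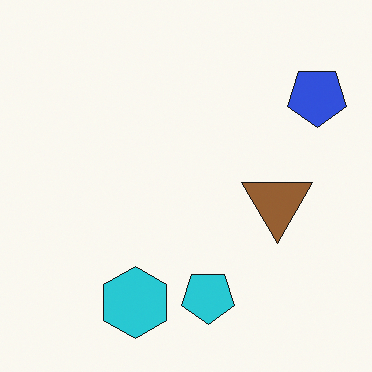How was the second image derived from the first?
It was flipped vertically (top ↔ bottom).

The cyan hexagon is in the top of the first image and the bottom of the second — shapes on opposite sides of the horizontal midline have swapped in a mirror flip.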